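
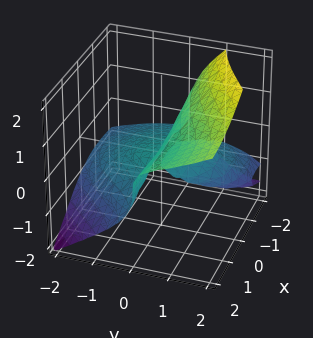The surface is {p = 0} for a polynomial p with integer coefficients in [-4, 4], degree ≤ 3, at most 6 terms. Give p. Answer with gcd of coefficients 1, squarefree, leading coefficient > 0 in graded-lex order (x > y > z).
x^2*y - 3*x*y*z + y^3 - 3*z^3 + 3*y*z

First, the picture has 2 separate pieces.
Next, deg p = 3.
Next, from the visible intercepts: it meets the y-axis at y = 0 (among the integer gridlines); it meets the z-axis at z = 0 (among the integer gridlines); every point of the x-axis in the box is on the surface.
Finally, putting this together gives p.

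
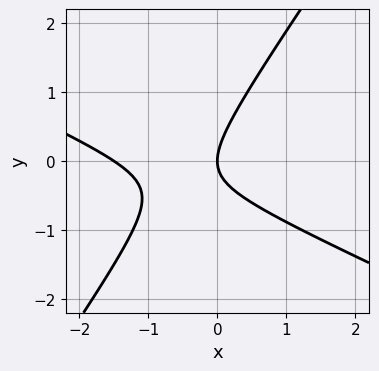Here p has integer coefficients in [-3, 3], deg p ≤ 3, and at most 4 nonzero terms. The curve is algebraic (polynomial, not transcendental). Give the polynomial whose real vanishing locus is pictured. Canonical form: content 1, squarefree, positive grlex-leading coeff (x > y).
1. Degree: the shape is more complex than any degree-1 curve, so deg p = 2.
2. Against the integer gridlines: it meets the x-axis at x = 0 (among the integer gridlines); one y-axis crossing is at y = 0.
3. Matching integer coefficients to the picture gives p.

2*x^2 + 3*x*y - 3*y^2 + 3*x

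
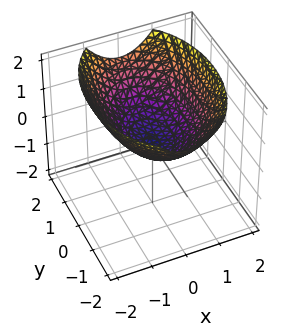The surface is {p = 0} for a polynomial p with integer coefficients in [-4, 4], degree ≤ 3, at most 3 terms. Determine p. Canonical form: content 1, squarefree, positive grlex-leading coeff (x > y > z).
2*x^2 + y^2 - 3*z

1. The degree is 2 — a single bowl opening along one axis; a quadric.
2. Symmetries: it's symmetric under y → −y, forcing even powers of y; mirror symmetry x ↦ −x ⇒ only even powers of x.
3. Checking where it meets the axes: it meets the z-axis at z = 0 (among the integer gridlines); it meets the x-axis at x = 0 (among the integer gridlines); one y-axis crossing is at y = 0.
4. Together with the visible shape, these determine p as stated.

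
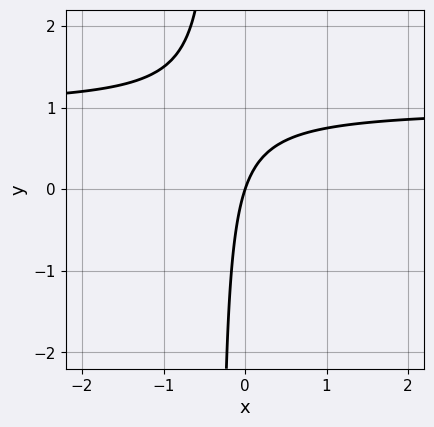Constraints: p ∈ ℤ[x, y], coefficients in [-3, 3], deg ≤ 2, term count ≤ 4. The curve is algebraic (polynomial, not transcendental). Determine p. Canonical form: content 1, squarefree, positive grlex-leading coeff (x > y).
1. The degree is 2 — a generic line meets the curve in up to 2 points.
2. Reading off the gridlines: it crosses the y-axis at the gridline y = 0; it crosses the x-axis at the gridline x = 0.
3. Fitting integer coefficients to these (and the overall shape) gives p.

3*x*y - 3*x + y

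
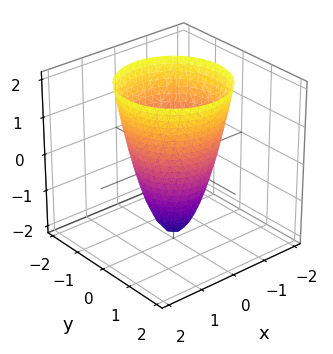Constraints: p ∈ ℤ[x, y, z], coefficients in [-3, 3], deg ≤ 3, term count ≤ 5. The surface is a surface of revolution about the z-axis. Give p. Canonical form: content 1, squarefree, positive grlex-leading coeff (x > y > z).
2*x^2 + 2*y^2 - z - 2

First, degree: the shape is more complex than any degree-1 surface, so deg p = 2.
Then, by symmetry, the surface is invariant under rotation about z: p = q(x² + y², z).
Then, checking where it meets the axes: among the integer gridlines, it crosses the y-axis at y ∈ {-1, 1}; the x-axis gridline crossings are at x ∈ {-1, 1}.
Finally, solving for integer coefficients yields p as stated.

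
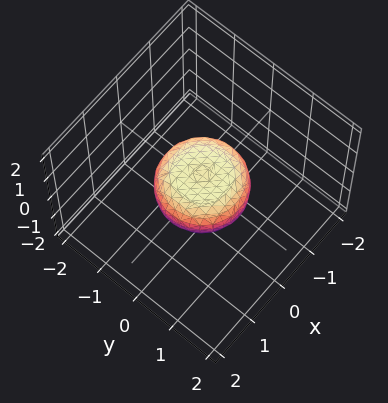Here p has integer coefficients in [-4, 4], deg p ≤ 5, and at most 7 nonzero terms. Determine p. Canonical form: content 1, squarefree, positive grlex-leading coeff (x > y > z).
2*x^4 + 4*x^2*y^2 + 2*y^4 - x^2 - y^2 + 3*z^2 - 1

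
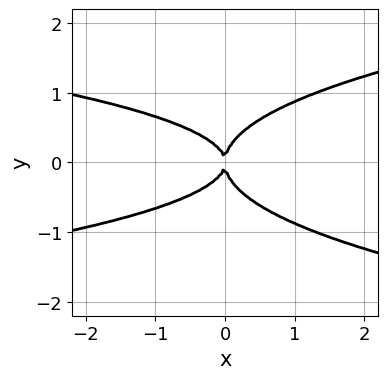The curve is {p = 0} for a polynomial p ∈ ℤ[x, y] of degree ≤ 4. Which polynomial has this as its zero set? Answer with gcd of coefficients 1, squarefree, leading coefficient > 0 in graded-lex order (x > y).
First, the degree is 4 — a generic line meets the curve in up to 4 points.
Next, symmetries: it's symmetric under y → −y, forcing even powers of y.
Then, observable constraints: it meets the x-axis at x = 0 (among the integer gridlines); it meets the y-axis at y = 0 (among the integer gridlines).
Finally, assembling these constraints gives the stated polynomial.

3*y^4 - x*y^2 - x^2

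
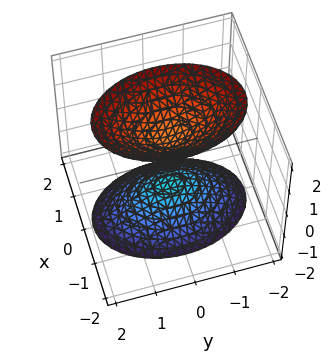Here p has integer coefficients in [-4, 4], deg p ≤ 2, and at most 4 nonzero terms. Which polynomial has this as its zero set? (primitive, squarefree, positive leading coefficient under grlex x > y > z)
2*x^2 + y^2 - z^2 + 1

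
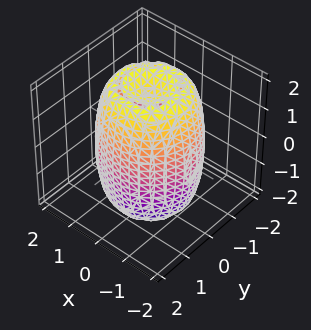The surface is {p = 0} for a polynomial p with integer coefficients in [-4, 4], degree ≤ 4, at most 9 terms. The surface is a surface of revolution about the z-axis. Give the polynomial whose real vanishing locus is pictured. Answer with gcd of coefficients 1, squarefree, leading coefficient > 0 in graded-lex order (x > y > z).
(a) deg p = 4. No degree-3 surface has this shape.
(b) Symmetries: the surface is invariant under rotation about z: p = q(x² + y², z).
(c) Checking where it meets the axes: a circular section at z = -1 has radius between 1 and 2.
(d) Putting this together gives p.

2*x^4 + 4*x^2*y^2 + 2*y^4 - 3*x^2 - 3*y^2 + z^2 - 3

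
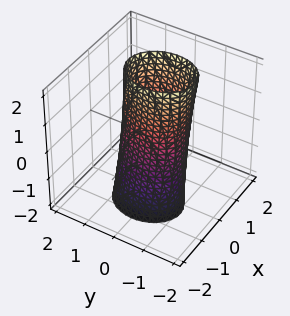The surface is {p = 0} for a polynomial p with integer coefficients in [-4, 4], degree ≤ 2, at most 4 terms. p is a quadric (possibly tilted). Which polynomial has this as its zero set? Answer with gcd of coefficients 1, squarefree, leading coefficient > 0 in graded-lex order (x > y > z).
3*x^2 - x*z + 2*y^2 - 2

deg p = 2.
Reading off the gridlines: it misses every integer gridline on the z-axis; the y-axis gridline crossings are at y ∈ {-1, 1}.
The integer polynomial consistent with all of this is the stated p.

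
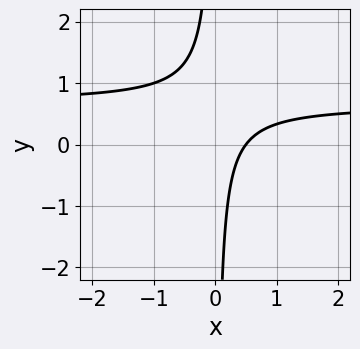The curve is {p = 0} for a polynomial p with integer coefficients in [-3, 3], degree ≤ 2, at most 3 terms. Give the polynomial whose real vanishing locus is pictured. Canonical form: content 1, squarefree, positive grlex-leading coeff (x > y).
(a) Degree: a generic line meets the curve in up to 2 points, so deg p = 2.
(b) Reading off the gridlines: no y-intercept at any integer in the box.
(c) The integer polynomial consistent with all of this is the stated p.

3*x*y - 2*x + 1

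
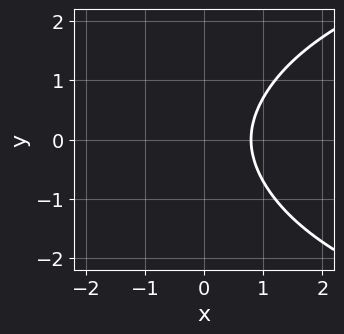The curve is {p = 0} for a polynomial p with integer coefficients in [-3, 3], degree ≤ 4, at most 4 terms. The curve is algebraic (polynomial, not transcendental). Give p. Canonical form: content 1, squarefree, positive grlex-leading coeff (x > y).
x^2*y^2 - 2*x^3 + y^2 + 1

First, the degree is 4 — no degree-3 curve has this shape.
Next, symmetries: the y ↦ −y reflection is a symmetry, so y appears only in even powers.
Next, checking where it meets the axes: it misses every integer gridline on the y-axis.
Finally, together with the visible shape, these determine p as stated.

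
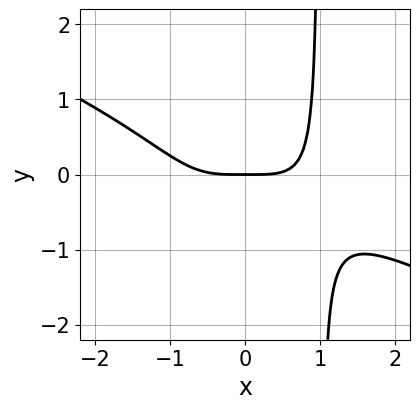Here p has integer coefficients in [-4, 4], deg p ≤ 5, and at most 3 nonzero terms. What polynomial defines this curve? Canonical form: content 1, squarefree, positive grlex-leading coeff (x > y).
x^4 + 2*x^3*y - 2*y

(a) deg p = 4. No degree-3 curve has this shape.
(b) From the visible intercepts: one x-axis crossing is at x = 0; it meets the y-axis at y = 0 (among the integer gridlines).
(c) Fitting integer coefficients to these (and the overall shape) gives p.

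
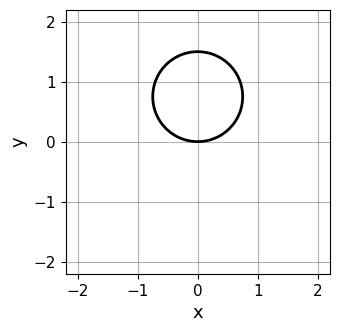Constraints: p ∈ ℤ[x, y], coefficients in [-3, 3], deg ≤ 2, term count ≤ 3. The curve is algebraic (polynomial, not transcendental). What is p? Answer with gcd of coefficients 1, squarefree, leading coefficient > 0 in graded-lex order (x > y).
1. deg p = 2.
2. Symmetries: it's symmetric under x → −x, forcing even powers of x.
3. From the visible intercepts: it meets the x-axis at x = 0 (among the integer gridlines); one y-axis crossing is at y = 0.
4. Solving for integer coefficients yields p as stated.

2*x^2 + 2*y^2 - 3*y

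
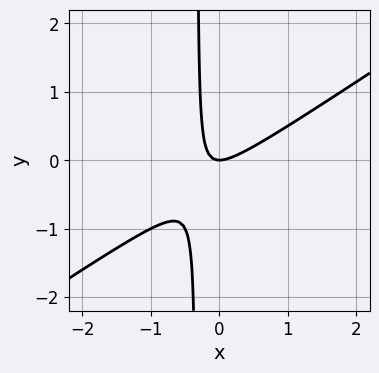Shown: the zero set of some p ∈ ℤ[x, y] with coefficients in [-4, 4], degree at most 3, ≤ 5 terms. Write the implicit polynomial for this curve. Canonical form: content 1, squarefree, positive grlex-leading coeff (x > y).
2*x^2 - 3*x*y - y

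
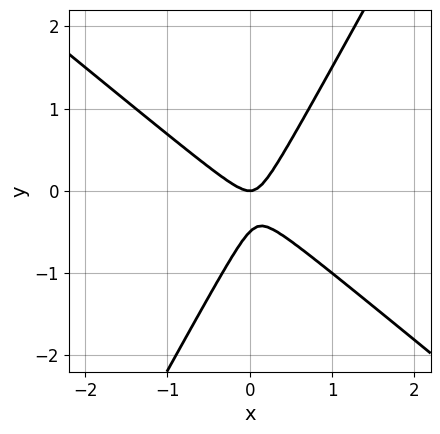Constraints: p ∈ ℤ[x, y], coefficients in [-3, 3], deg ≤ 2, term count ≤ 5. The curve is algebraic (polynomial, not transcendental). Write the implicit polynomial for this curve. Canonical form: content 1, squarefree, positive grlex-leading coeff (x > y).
3*x^2 + 2*x*y - 2*y^2 - y

First, the degree is 2 — no degree-1 curve has this shape.
Then, reading off the gridlines: it crosses the x-axis at the gridline x = 0; it crosses the y-axis at the gridline y = 0.
Finally, matching integer coefficients to the picture gives p.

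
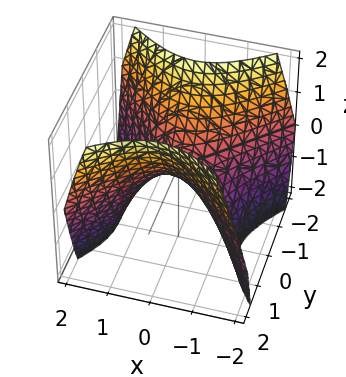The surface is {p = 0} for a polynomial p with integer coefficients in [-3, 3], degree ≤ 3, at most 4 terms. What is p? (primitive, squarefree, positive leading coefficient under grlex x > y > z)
x^2 - y^2 + z

(a) deg p = 2. A saddle surface; a quadric.
(b) Symmetries: it's symmetric under x → −x, forcing even powers of x; the y ↦ −y reflection is a symmetry, so y appears only in even powers.
(c) From the visible intercepts: it meets the x-axis at x = 0 (among the integer gridlines); it meets the z-axis at z = 0 (among the integer gridlines).
(d) Fitting integer coefficients to these (and the overall shape) gives p.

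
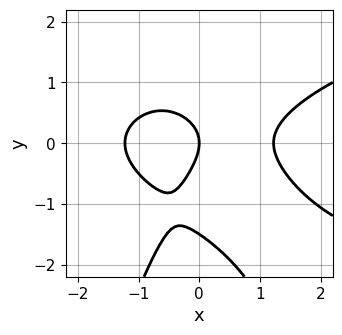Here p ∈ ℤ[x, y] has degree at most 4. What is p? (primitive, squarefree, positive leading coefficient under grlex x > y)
2*x^2*y^2 - 2*x^3 + 2*y^3 + 3*y^2 + 3*x

Degree: the shape is more complex than any degree-3 curve, so deg p = 4.
From the visible intercepts: it meets the x-axis at x = 0 (among the integer gridlines); it meets the y-axis at y = 0 (among the integer gridlines).
The integer polynomial consistent with all of this is the stated p.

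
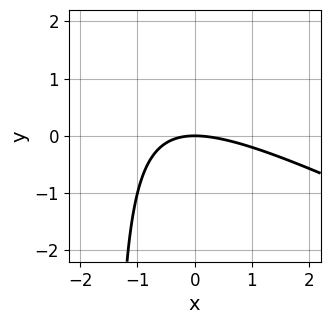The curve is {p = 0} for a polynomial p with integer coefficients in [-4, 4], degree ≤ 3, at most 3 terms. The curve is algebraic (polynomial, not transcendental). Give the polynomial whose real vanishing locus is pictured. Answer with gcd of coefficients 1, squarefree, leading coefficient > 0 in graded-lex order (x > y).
(a) Degree: a generic line meets the curve in up to 2 points, so deg p = 2.
(b) Checking where it meets the axes: it meets the x-axis at x = 0 (among the integer gridlines); it meets the y-axis at y = 0 (among the integer gridlines).
(c) The integer polynomial consistent with all of this is the stated p.

x^2 + 2*x*y + 3*y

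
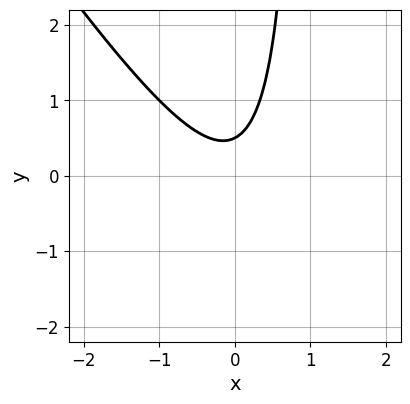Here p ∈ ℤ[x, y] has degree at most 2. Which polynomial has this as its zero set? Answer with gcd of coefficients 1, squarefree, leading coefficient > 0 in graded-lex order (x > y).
3*x^2 + 2*x*y - 2*y + 1

Degree: no degree-1 curve has this shape, so deg p = 2.
From the axis intercepts and sections: it misses every integer gridline on the x-axis.
Fitting integer coefficients to these (and the overall shape) gives p.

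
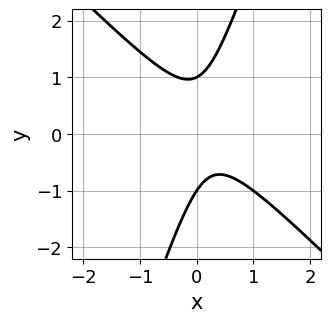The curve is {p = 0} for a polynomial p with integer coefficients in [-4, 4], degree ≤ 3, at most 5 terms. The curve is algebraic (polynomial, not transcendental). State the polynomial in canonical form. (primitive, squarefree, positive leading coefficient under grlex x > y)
3*x^2 + 2*x*y - y^2 - x + 1

First, deg p = 2. The shape is more complex than any degree-1 curve.
Then, checking where it meets the axes: among the integer gridlines, it crosses the y-axis at y ∈ {-1, 1}; the curve avoids every integer x-axis point in the box.
Finally, matching integer coefficients to the picture gives p.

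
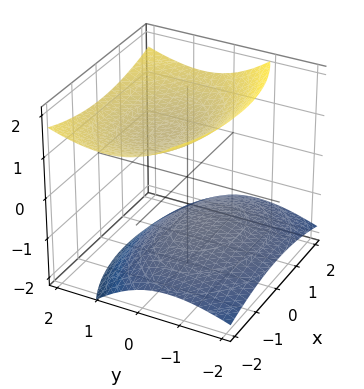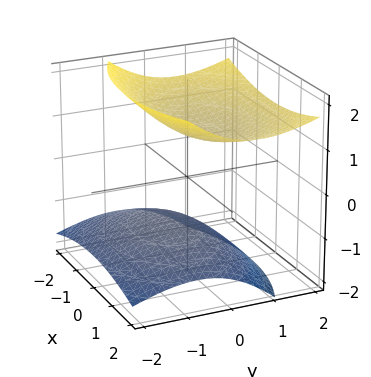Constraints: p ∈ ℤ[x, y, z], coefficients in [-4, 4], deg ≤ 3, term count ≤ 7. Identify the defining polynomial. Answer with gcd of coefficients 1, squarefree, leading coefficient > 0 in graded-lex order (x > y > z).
x^2 + 2*y^2 - 2*y*z - 3*z^2 + 3

There are 2 components.
Degree: the shape is more complex than any degree-1 surface, so deg p = 2.
Observable constraints: among the integer gridlines, it crosses the z-axis at z ∈ {-1, 1}; the surface avoids every integer x-axis point in the box.
Matching integer coefficients to the picture gives p.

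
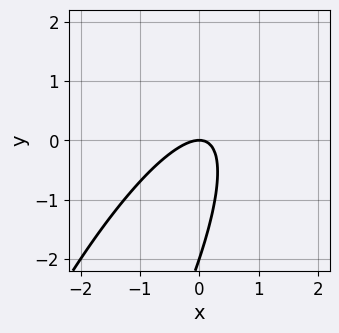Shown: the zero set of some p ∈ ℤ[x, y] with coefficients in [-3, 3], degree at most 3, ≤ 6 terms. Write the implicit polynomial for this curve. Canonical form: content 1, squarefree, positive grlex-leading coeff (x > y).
Degree: the shape is more complex than any degree-1 curve, so deg p = 2.
Checking where it meets the axes: the y-axis gridline crossings are at y ∈ {-2, 0}; it crosses the x-axis at the gridline x = 0.
Together with the visible shape, these determine p as stated.

3*x^2 - 3*x*y + y^2 + 2*y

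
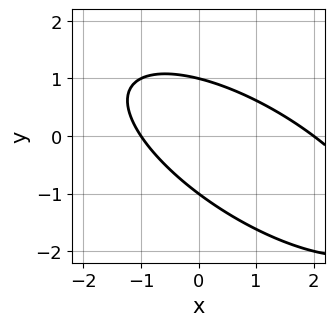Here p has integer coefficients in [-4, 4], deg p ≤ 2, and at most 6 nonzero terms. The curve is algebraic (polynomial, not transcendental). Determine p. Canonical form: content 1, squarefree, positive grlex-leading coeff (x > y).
First, degree: the shape is more complex than any degree-1 curve, so deg p = 2.
Then, against the integer gridlines: the y-axis gridline crossings are at y ∈ {-1, 1}; among the integer gridlines, it crosses the x-axis at x ∈ {-1, 2}.
Finally, putting this together gives p.

x^2 + 2*x*y + 2*y^2 - x - 2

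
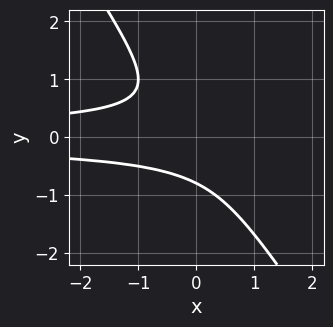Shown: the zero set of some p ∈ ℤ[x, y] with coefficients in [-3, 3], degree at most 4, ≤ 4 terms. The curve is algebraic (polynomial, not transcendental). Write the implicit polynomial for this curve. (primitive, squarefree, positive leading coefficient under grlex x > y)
3*x*y^2 + 2*y^3 + 1

First, degree: a generic line meets the curve in up to 3 points, so deg p = 3.
Next, against the integer gridlines: the curve avoids every integer x-axis point in the box.
Finally, fitting integer coefficients to these (and the overall shape) gives p.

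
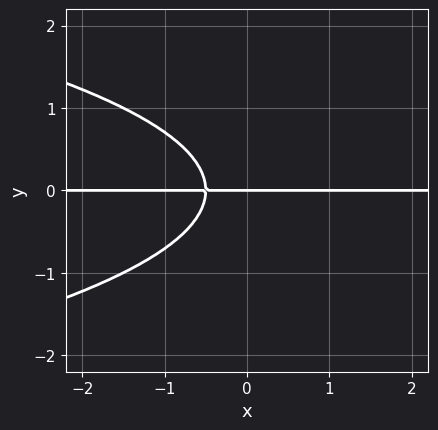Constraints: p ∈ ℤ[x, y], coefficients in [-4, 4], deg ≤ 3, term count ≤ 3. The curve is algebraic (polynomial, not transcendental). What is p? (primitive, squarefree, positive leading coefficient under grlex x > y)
deg p = 3. A generic line meets the curve in up to 3 points.
Against the integer gridlines: it meets the y-axis at y = 0 (among the integer gridlines); every point of the x-axis in the box is on the curve.
Assembling these constraints gives the stated polynomial.

2*y^3 + 2*x*y + y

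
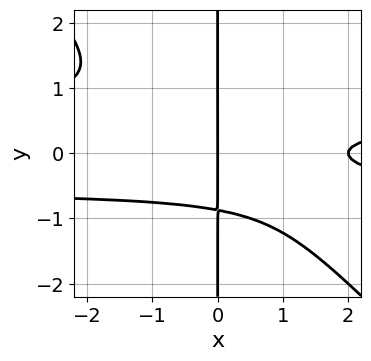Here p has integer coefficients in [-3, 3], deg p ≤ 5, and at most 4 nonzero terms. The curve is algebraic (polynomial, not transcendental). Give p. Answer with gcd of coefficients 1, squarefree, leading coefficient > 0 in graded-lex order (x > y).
3*x^2*y^2 + 3*x*y^3 - x^2 + 2*x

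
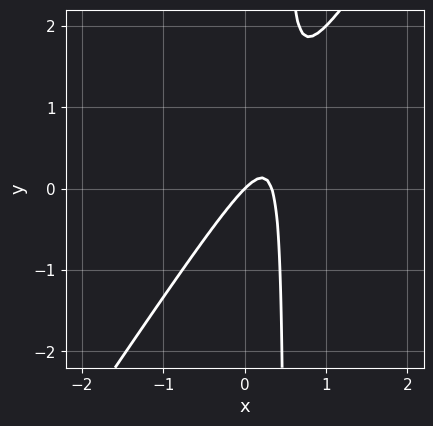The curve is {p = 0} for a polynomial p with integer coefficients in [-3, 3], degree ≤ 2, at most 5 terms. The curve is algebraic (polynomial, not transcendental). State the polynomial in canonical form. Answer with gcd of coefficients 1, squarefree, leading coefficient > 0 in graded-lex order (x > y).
1. Degree: a generic line meets the curve in up to 2 points, so deg p = 2.
2. Reading off the gridlines: it crosses the x-axis at the gridline x = 0; it meets the y-axis at y = 0 (among the integer gridlines).
3. These observations pin down the coefficients.

3*x^2 - 2*x*y - x + y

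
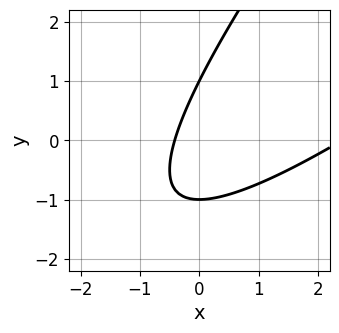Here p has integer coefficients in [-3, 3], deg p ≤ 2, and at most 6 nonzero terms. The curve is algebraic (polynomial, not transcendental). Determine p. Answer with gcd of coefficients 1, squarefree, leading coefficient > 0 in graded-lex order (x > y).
1. Degree: the shape is more complex than any degree-1 curve, so deg p = 2.
2. From the axis intercepts and sections: among the integer gridlines, it crosses the y-axis at y ∈ {-1, 1}.
3. Matching integer coefficients to the picture gives p.

x^2 - 2*x*y + y^2 - 2*x - 1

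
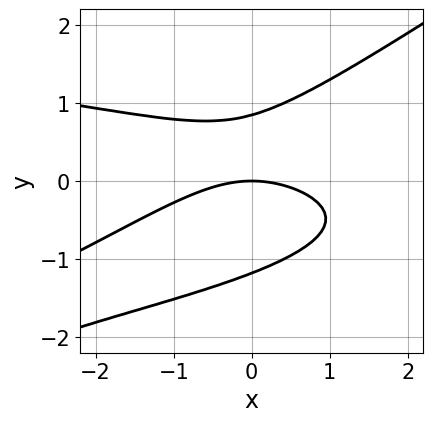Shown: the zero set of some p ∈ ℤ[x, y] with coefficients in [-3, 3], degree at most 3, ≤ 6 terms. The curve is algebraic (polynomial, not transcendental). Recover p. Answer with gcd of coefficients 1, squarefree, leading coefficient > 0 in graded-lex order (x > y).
First, the degree is 3 — no degree-2 curve has this shape.
Then, checking where it meets the axes: it crosses the x-axis at the gridline x = 0; it meets the y-axis at y = 0 (among the integer gridlines).
Finally, putting this together gives p.

2*x*y^2 - 3*y^3 + x^2 - y^2 + 3*y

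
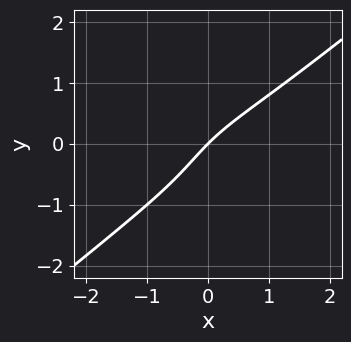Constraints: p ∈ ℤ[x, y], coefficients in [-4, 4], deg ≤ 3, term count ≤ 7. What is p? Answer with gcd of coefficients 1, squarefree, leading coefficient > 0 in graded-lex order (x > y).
2*x^2*y - 3*y^3 - y^2 + 3*x - 3*y

First, deg p = 3. No degree-2 curve has this shape.
Then, checking where it meets the axes: it meets the y-axis at y = 0 (among the integer gridlines); it crosses the x-axis at the gridline x = 0.
Finally, these observations pin down the coefficients.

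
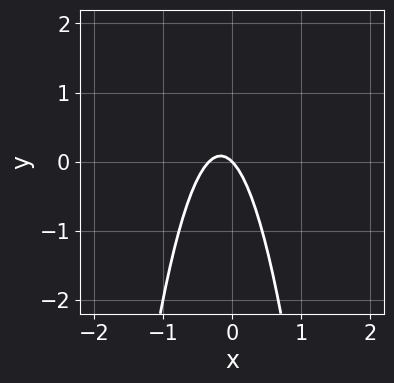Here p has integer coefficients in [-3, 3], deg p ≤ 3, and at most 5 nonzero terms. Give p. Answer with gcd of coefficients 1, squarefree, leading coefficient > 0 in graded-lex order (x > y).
1. The degree is 2 — a generic line meets the curve in up to 2 points.
2. Against the integer gridlines: one x-axis crossing is at x = 0; one y-axis crossing is at y = 0.
3. Matching integer coefficients to the picture gives p.

3*x^2 + x + y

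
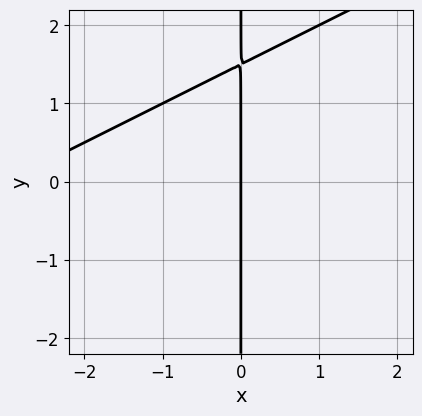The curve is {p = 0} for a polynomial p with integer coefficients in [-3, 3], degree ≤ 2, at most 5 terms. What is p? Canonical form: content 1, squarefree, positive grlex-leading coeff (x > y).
x^2 - 2*x*y + 3*x

(a) deg p = 2. A generic line meets the curve in up to 2 points.
(b) Observable constraints: the visible y-axis segment lies entirely on the curve; it crosses the x-axis at the gridline x = 0.
(c) Assembling these constraints gives the stated polynomial.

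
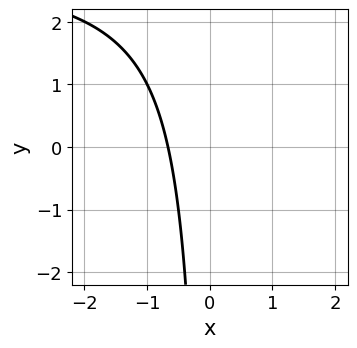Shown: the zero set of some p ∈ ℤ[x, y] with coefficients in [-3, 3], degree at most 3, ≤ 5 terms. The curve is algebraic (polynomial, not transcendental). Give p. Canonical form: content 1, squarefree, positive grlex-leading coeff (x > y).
(a) Degree: no degree-1 curve has this shape, so deg p = 2.
(b) From the axis intercepts and sections: the curve avoids every integer y-axis point in the box.
(c) Solving for integer coefficients yields p as stated.

x*y - 3*x - 2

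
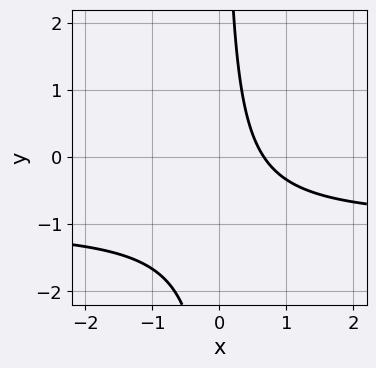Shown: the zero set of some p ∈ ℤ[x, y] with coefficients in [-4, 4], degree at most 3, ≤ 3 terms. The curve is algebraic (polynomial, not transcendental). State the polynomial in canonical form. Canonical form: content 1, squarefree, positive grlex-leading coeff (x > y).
Degree: a generic line meets the curve in up to 2 points, so deg p = 2.
From the visible intercepts: the curve avoids every integer y-axis point in the box.
Together with the visible shape, these determine p as stated.

3*x*y + 3*x - 2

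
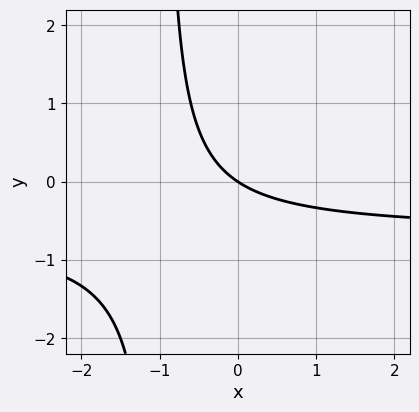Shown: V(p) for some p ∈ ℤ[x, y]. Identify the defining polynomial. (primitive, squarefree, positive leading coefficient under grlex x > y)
3*x*y + 2*x + 3*y

Degree: no degree-1 curve has this shape, so deg p = 2.
From the visible intercepts: one y-axis crossing is at y = 0; it meets the x-axis at x = 0 (among the integer gridlines).
Assembling these constraints gives the stated polynomial.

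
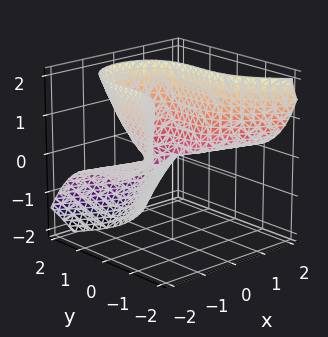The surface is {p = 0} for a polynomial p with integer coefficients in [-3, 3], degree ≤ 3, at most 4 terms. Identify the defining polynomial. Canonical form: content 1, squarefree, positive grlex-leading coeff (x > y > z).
3*x^2*z + 2*y^3 + 2*x*z - 2*z^2

The degree is 3 — the shape is more complex than any degree-2 surface.
Against the integer gridlines: the visible x-axis segment lies entirely on the surface; it crosses the z-axis at the gridline z = 0; it crosses the y-axis at the gridline y = 0.
Matching integer coefficients to the picture gives p.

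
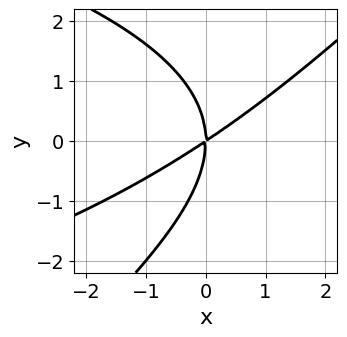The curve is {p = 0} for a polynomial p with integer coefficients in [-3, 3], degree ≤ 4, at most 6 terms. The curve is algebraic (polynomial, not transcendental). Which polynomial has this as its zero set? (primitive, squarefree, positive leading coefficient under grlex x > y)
x*y^2 - y^3 + 2*x^2 - 3*x*y

First, degree: the shape is more complex than any degree-2 curve, so deg p = 3.
Then, observable constraints: it crosses the x-axis at the gridline x = 0; it meets the y-axis at y = 0 (among the integer gridlines).
Finally, the integer polynomial consistent with all of this is the stated p.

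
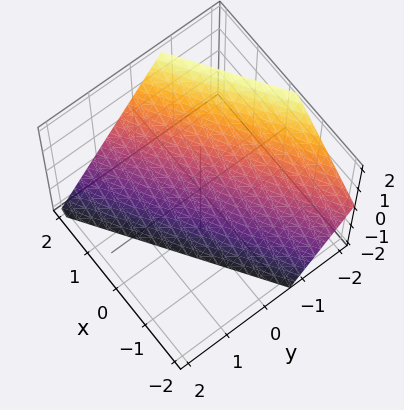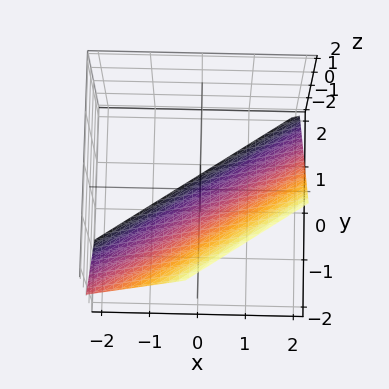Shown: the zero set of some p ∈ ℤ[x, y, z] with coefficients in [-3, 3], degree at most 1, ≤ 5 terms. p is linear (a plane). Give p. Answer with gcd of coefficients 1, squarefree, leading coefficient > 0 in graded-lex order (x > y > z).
(a) The degree is 1 — every cross-section is a straight line — this is a plane.
(b) Against the integer gridlines: it meets the z-axis at z = -1 (among the integer gridlines); it crosses the x-axis at the gridline x = 1.
(c) These observations pin down the coefficients.

2*x - 3*y - 2*z - 2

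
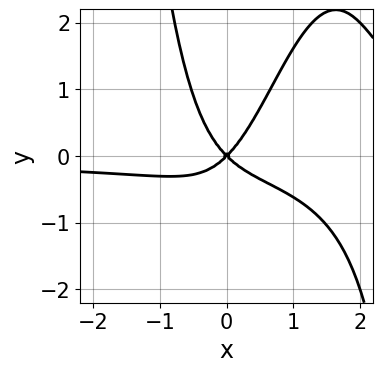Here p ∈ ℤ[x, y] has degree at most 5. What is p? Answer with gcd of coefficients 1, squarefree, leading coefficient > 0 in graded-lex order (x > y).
x^3*y - 2*x^2*y - x^2 + y^2

Degree: a generic line meets the curve in up to 4 points, so deg p = 4.
Against the integer gridlines: one y-axis crossing is at y = 0; one x-axis crossing is at x = 0.
Matching integer coefficients to the picture gives p.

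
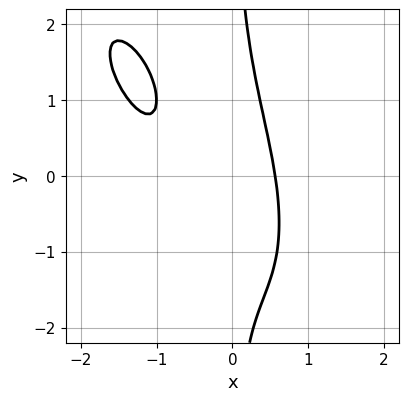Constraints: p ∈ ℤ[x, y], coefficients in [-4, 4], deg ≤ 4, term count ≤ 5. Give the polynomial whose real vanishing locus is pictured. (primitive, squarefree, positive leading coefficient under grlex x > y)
1. Degree: no degree-2 curve has this shape, so deg p = 3.
2. Reading off the gridlines: it misses every integer gridline on the y-axis.
3. Matching integer coefficients to the picture gives p.

2*x^3 + 2*x^2*y + x*y^2 + 2*x^2 - 1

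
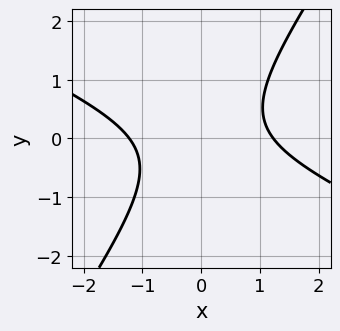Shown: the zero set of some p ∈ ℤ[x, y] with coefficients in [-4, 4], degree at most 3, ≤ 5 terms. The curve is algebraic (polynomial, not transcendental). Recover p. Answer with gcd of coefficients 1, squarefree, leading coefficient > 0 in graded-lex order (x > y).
2*x^2 + 3*x*y - 3*y^2 - 3

The degree is 2 — no degree-1 curve has this shape.
Observable constraints: no y-intercept at any integer in the box.
The integer polynomial consistent with all of this is the stated p.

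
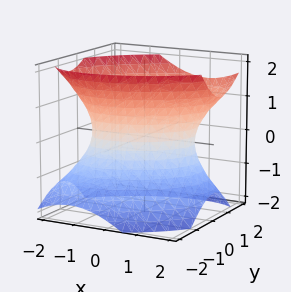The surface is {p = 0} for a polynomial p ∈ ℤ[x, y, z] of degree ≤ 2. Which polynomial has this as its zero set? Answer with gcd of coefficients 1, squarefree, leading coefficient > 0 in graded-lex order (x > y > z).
1. Degree: no degree-1 surface has this shape, so deg p = 2.
2. Observable constraints: among the integer gridlines, it crosses the y-axis at y ∈ {-1, 1}; no z-intercept at any integer in the box.
3. Putting this together gives p.

2*x^2 - 2*x*y + 3*y^2 - y*z - 2*z^2 - 3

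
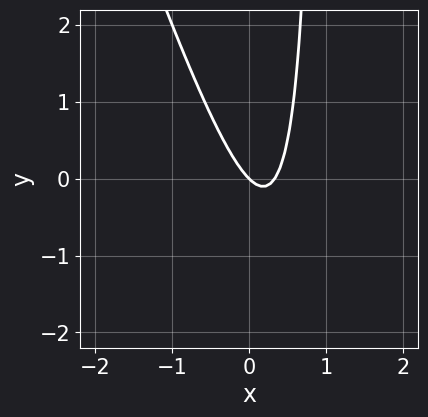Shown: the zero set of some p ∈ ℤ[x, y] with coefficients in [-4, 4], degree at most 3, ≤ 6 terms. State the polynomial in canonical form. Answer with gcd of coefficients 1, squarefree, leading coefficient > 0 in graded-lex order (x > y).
3*x^2 + x*y - x - y

First, deg p = 2. No degree-1 curve has this shape.
Next, from the visible intercepts: one x-axis crossing is at x = 0; it crosses the y-axis at the gridline y = 0.
Finally, solving for integer coefficients yields p as stated.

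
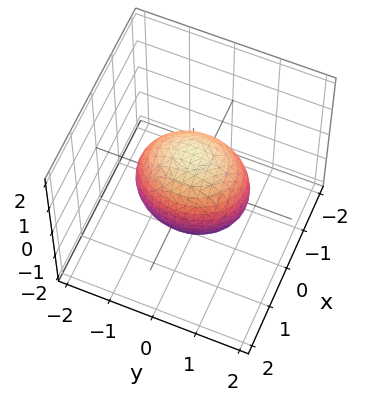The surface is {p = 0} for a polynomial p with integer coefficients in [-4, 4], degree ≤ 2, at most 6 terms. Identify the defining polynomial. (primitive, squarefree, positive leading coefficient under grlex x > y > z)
deg p = 2. Bounded and convex; a quadric.
Symmetries: it's symmetric under y → −y, forcing even powers of y; the x ↦ −x reflection is a symmetry, so x appears only in even powers; it's symmetric under z → −z, forcing even powers of z.
From the axis intercepts and sections: the x-axis gridline crossings are at x ∈ {-1, 1}.
Fitting integer coefficients to these (and the overall shape) gives p.

3*x^2 + 2*y^2 + 2*z^2 - 3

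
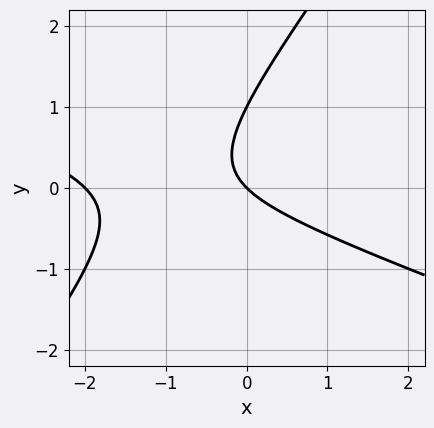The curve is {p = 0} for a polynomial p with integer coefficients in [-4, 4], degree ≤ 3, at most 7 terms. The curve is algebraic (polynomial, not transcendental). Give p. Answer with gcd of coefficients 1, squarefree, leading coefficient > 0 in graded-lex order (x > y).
Degree: no degree-1 curve has this shape, so deg p = 2.
Observable constraints: among the integer gridlines, it crosses the x-axis at x ∈ {-2, 0}; among the integer gridlines, it crosses the y-axis at y ∈ {0, 1}.
Assembling these constraints gives the stated polynomial.

x^2 + 2*x*y - 2*y^2 + 2*x + 2*y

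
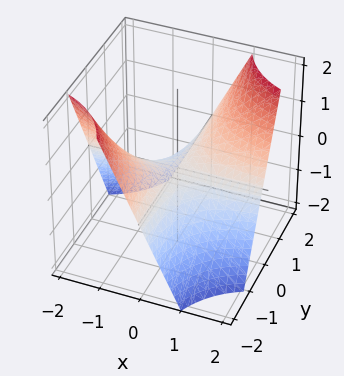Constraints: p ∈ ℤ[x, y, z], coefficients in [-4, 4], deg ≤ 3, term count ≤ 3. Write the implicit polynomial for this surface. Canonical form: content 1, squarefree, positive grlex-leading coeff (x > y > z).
(a) The degree is 2 — a generic line meets the surface in up to 2 points.
(b) Reading off the gridlines: every point of the x-axis in the box is on the surface; the visible y-axis segment lies entirely on the surface.
(c) Together with the visible shape, these determine p as stated.

x*y - z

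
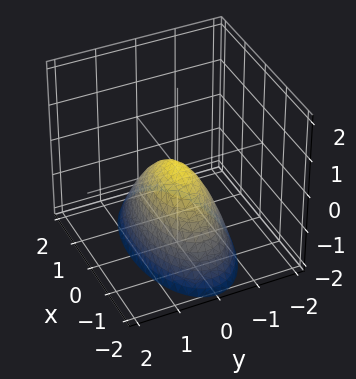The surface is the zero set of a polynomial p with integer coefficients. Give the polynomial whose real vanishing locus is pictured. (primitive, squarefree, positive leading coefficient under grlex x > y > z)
1. deg p = 2. A paraboloid; a quadric.
2. Symmetries: mirror symmetry x ↦ −x ⇒ only even powers of x; it's symmetric under y → −y, forcing even powers of y.
3. From the axis intercepts and sections: one y-axis crossing is at y = 0; it meets the x-axis at x = 0 (among the integer gridlines).
4. Putting this together gives p.

x^2 + 3*y^2 + 2*z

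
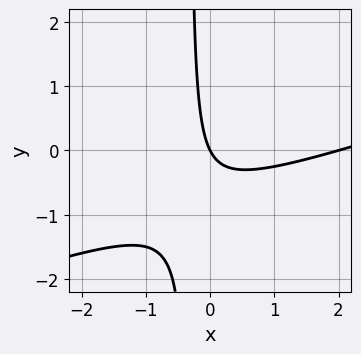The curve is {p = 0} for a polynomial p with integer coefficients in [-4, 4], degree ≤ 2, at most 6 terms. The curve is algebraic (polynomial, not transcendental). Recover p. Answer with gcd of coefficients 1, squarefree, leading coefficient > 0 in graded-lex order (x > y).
First, degree: no degree-1 curve has this shape, so deg p = 2.
Then, observable constraints: it crosses the y-axis at the gridline y = 0; among the integer gridlines, it crosses the x-axis at x ∈ {0, 2}.
Finally, assembling these constraints gives the stated polynomial.

x^2 - 3*x*y - 2*x - y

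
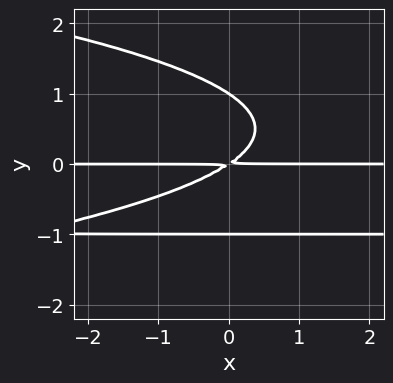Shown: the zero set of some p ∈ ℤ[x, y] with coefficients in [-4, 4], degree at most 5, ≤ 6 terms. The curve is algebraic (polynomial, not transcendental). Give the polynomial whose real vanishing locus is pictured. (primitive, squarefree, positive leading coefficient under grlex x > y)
First, deg p = 4. A generic line meets the curve in up to 4 points.
Then, checking where it meets the axes: every point of the x-axis in the box is on the curve; the y-axis gridline crossings are at y ∈ {-1, 1}.
Finally, fitting integer coefficients to these (and the overall shape) gives p.

3*y^4 + 2*x*y^2 + 2*x*y - 3*y^2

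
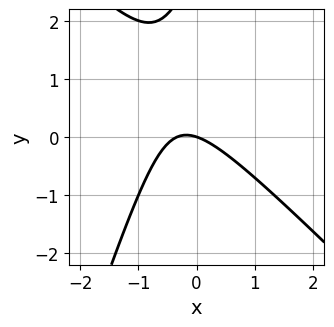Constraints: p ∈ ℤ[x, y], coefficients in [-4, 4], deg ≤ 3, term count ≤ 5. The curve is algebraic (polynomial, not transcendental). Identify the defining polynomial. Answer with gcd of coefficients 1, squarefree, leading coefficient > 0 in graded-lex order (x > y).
3*x^2 + 2*x*y - y^2 + x + 3*y

(a) deg p = 2. A generic line meets the curve in up to 2 points.
(b) Against the integer gridlines: it crosses the x-axis at the gridline x = 0; it meets the y-axis at y = 0 (among the integer gridlines).
(c) Together with the visible shape, these determine p as stated.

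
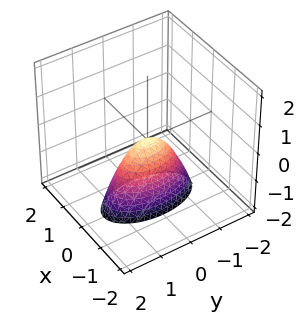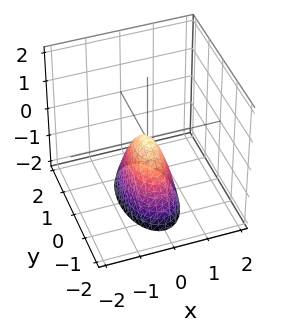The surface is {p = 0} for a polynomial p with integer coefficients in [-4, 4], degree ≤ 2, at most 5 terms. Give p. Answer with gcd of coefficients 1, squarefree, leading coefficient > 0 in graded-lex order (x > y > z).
3*x^2 + y^2 + z

1. The degree is 2 — a paraboloid; a quadric.
2. Symmetries: the y ↦ −y reflection is a symmetry, so y appears only in even powers; it's symmetric under x → −x, forcing even powers of x.
3. Against the integer gridlines: it crosses the y-axis at the gridline y = 0; one z-axis crossing is at z = 0.
4. Solving for integer coefficients yields p as stated.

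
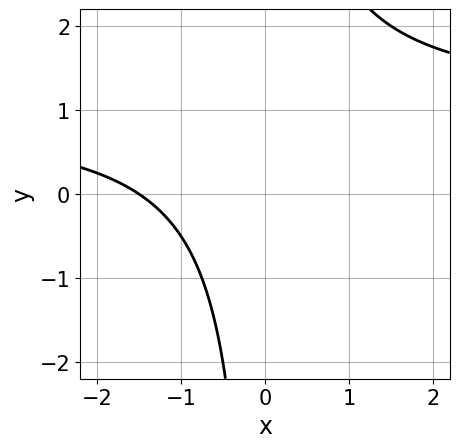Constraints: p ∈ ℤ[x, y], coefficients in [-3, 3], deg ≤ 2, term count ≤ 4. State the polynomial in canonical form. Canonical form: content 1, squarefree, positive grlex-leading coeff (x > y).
Degree: the shape is more complex than any degree-1 curve, so deg p = 2.
From the visible intercepts: the curve avoids every integer y-axis point in the box.
Putting this together gives p.

2*x*y - 2*x - 3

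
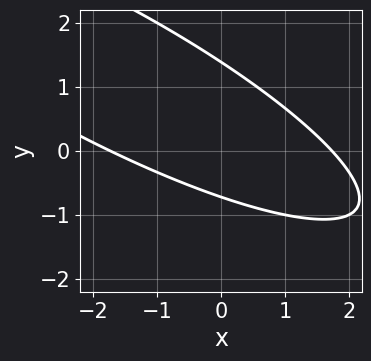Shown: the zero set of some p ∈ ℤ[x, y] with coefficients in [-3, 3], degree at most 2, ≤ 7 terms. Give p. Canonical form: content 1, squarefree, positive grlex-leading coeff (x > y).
x^2 + 3*x*y + 3*y^2 - 2*y - 3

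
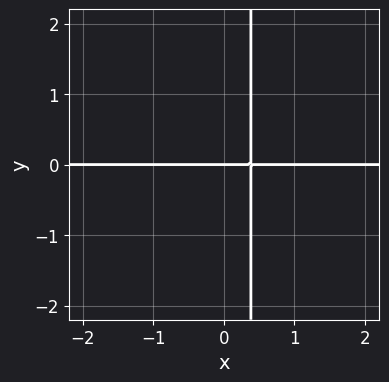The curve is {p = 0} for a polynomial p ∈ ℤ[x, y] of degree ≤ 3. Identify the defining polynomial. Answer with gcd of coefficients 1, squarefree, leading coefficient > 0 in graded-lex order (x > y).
x^2*y - 3*x*y + y

(a) The degree is 3 — a generic line meets the curve in up to 3 points.
(b) Against the integer gridlines: the visible x-axis segment lies entirely on the curve; it meets the y-axis at y = 0 (among the integer gridlines).
(c) Fitting integer coefficients to these (and the overall shape) gives p.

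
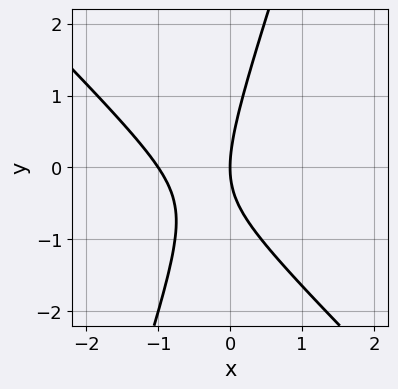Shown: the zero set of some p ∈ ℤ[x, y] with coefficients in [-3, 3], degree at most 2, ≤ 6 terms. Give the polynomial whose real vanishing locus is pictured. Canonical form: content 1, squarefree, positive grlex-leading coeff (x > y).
1. deg p = 2. A generic line meets the curve in up to 2 points.
2. From the axis intercepts and sections: one y-axis crossing is at y = 0; the x-axis gridline crossings are at x ∈ {-1, 0}.
3. These observations pin down the coefficients.

3*x^2 + 2*x*y - y^2 + 3*x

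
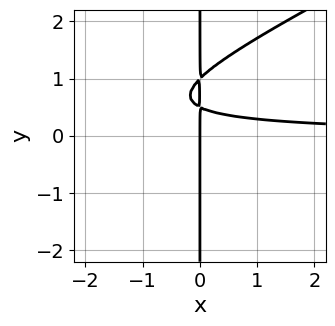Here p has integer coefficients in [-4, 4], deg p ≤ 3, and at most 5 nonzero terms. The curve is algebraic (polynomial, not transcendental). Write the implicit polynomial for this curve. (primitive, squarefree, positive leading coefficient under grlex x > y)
x^2*y - 2*x*y^2 + 3*x*y - x

(a) The degree is 3 — no degree-2 curve has this shape.
(b) From the visible intercepts: it crosses the x-axis at the gridline x = 0; every point of the y-axis in the box is on the curve.
(c) These observations pin down the coefficients.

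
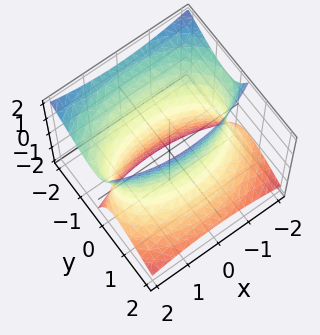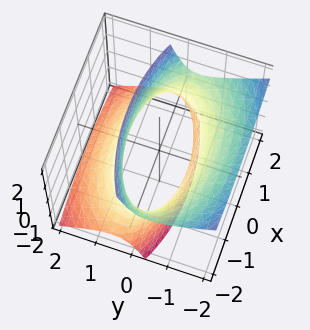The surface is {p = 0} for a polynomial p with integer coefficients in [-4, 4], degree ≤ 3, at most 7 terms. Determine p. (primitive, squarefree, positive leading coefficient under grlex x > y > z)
(a) The degree is 2 — the shape is more complex than any degree-1 surface.
(b) Reading off the gridlines: the surface avoids every integer z-axis point in the box; among the integer gridlines, it crosses the y-axis at y ∈ {-1, 1}.
(c) Putting this together gives p.

x^2 + 3*y^2 + 3*y*z - z^2 - 3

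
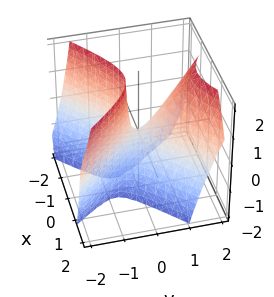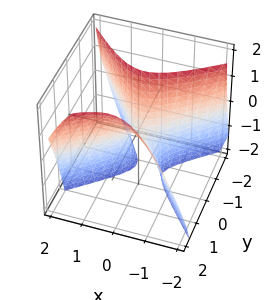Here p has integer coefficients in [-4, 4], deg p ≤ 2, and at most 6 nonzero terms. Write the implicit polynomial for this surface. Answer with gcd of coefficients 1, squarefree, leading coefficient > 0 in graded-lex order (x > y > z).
3*x^2 - x*y - 3*y^2 + 2*y*z + z

1. The degree is 2 — no degree-1 surface has this shape.
2. From the visible intercepts: it crosses the x-axis at the gridline x = 0; it crosses the z-axis at the gridline z = 0; one y-axis crossing is at y = 0.
3. These observations pin down the coefficients.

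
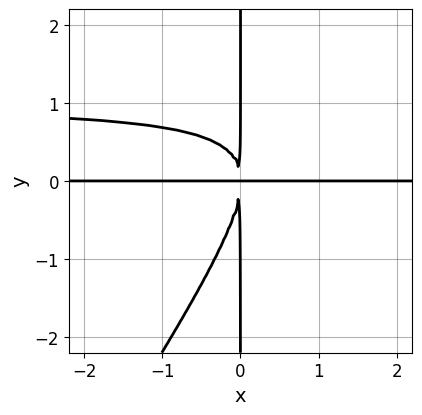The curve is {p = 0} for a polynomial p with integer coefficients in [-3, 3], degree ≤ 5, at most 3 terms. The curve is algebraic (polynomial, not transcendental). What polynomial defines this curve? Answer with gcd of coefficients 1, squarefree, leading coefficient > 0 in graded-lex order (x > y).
(a) deg p = 4.
(b) Checking where it meets the axes: the visible y-axis segment lies entirely on the curve; the visible x-axis segment lies entirely on the curve.
(c) Matching integer coefficients to the picture gives p.

3*x^2*y^2 - 2*x*y^3 - 3*x^2*y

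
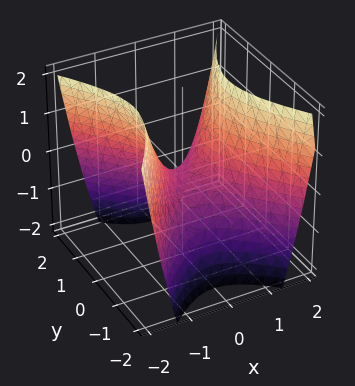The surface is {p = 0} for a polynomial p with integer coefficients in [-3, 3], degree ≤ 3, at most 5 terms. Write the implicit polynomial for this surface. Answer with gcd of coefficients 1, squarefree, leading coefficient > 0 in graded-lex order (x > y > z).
1. The degree is 2 — a saddle surface; a quadric.
2. Symmetries: the x ↦ −x reflection is a symmetry, so x appears only in even powers; the y ↦ −y reflection is a symmetry, so y appears only in even powers.
3. Observable constraints: one x-axis crossing is at x = 0; one y-axis crossing is at y = 0; one z-axis crossing is at z = 0.
4. Fitting integer coefficients to these (and the overall shape) gives p.

3*x^2 - 2*y^2 - 2*z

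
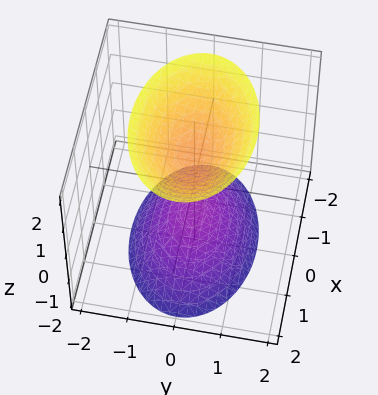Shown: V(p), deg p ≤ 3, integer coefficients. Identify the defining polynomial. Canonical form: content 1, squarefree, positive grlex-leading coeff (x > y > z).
x^2 + 2*y^2 - z^2 + 1

First, I count 2 distinct pieces. Treating them together as one polynomial.
Next, the degree is 2 — two separate bowl-shaped sheets opening away from each other; a quadric.
Next, symmetries: mirror symmetry y ↦ −y ⇒ only even powers of y; the z ↦ −z reflection is a symmetry, so z appears only in even powers; it's symmetric under x → −x, forcing even powers of x.
Then, against the integer gridlines: no x-intercept at any integer in the box; among the integer gridlines, it crosses the z-axis at z ∈ {-1, 1}.
Finally, matching integer coefficients to the picture gives p.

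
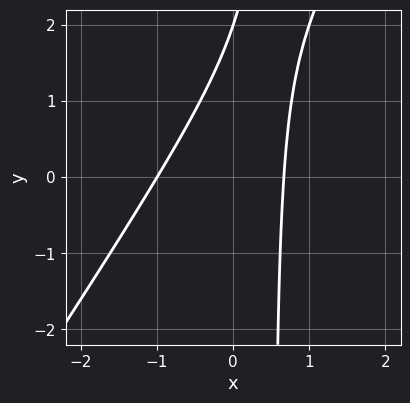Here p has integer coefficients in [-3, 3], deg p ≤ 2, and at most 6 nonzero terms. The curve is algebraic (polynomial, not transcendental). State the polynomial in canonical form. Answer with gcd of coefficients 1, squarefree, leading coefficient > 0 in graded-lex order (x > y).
3*x^2 - 2*x*y + x + y - 2

(a) The degree is 2 — the shape is more complex than any degree-1 curve.
(b) Reading off the gridlines: it crosses the x-axis at the gridline x = -1; it crosses the y-axis at the gridline y = 2.
(c) Assembling these constraints gives the stated polynomial.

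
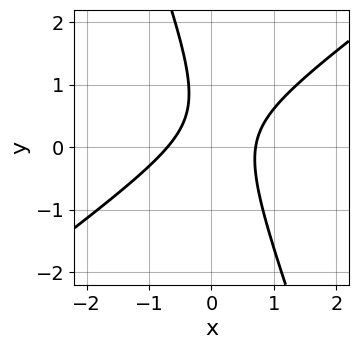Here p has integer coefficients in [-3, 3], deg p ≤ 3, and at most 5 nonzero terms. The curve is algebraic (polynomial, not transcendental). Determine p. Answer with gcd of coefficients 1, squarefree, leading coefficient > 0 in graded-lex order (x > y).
2*x^2 - 2*x*y - y^2 + y - 1

First, deg p = 2.
Then, checking where it meets the axes: it misses every integer gridline on the y-axis.
Finally, the integer polynomial consistent with all of this is the stated p.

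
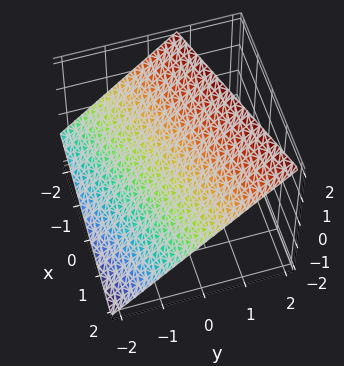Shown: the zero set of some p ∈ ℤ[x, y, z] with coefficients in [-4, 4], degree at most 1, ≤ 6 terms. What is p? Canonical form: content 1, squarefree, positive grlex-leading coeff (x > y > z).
x - 3*y + 3*z - 2

1. Degree: the surface is flat (a plane), so deg p = 1.
2. Checking where it meets the axes: it meets the x-axis at x = 2 (among the integer gridlines).
3. These observations pin down the coefficients.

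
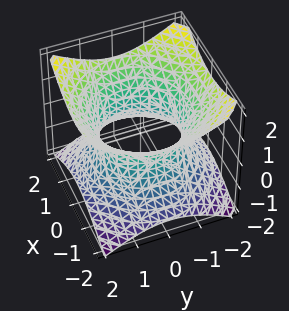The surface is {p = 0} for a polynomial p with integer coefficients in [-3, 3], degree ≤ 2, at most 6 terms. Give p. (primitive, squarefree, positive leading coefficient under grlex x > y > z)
2*x^2 + 2*y^2 - 3*z^2 - 3

1. Degree: the shape is more complex than any degree-1 surface, so deg p = 2.
2. Symmetry: the z-axis is an axis of rotation, so x and y enter only as x² + y².
3. From the axis intercepts and sections: a circular section at z = 0 has radius between 1 and 2; the surface avoids every integer z-axis point in the box.
4. Together with the visible shape, these determine p as stated.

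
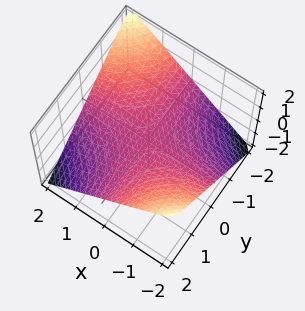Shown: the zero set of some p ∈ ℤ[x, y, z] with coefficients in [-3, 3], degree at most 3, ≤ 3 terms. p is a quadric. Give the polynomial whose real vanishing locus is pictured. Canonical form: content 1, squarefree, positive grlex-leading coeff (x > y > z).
First, degree: a saddle surface; a quadric, so deg p = 2.
Next, from the axis intercepts and sections: it meets the z-axis at z = 0 (among the integer gridlines); the visible y-axis segment lies entirely on the surface.
Finally, these observations pin down the coefficients. Check: (1, 0, 0) on the x-axis lies on the surface, and p(1, 0, 0) = 0. ✓

x*y + 2*z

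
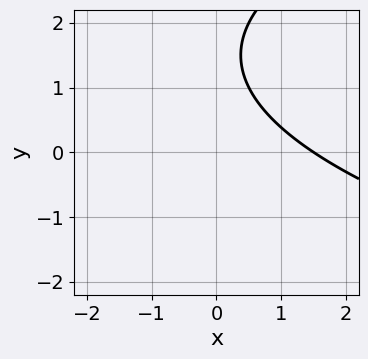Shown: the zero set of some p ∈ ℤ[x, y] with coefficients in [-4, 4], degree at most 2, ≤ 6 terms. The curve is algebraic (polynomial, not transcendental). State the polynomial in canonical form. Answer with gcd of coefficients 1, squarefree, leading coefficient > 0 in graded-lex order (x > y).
y^2 - 2*x - 3*y + 3

1. deg p = 2.
2. From the visible intercepts: no y-intercept at any integer in the box.
3. Solving for integer coefficients yields p as stated.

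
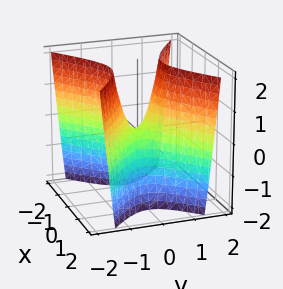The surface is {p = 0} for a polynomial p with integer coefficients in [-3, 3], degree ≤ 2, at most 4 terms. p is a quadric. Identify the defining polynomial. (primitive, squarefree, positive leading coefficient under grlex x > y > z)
2*x^2 - 3*y^2 + z

1. Degree: a saddle surface; a quadric, so deg p = 2.
2. Symmetries: the x ↦ −x reflection is a symmetry, so x appears only in even powers; mirror symmetry y ↦ −y ⇒ only even powers of y.
3. Observable constraints: one y-axis crossing is at y = 0; one z-axis crossing is at z = 0; it meets the x-axis at x = 0 (among the integer gridlines).
4. Solving for integer coefficients yields p as stated.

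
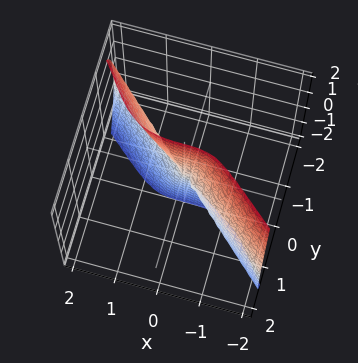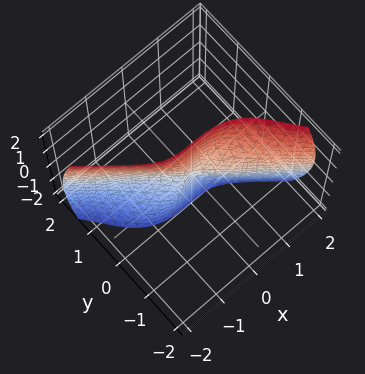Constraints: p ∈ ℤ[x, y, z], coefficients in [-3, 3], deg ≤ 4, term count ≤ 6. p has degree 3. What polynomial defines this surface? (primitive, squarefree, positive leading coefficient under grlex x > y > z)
x^3 + x*y*z + 2*y^3 + 2*y^2*z + y*z^2

1. The degree is 3 — the shape is more complex than any degree-2 surface.
2. Reading off the gridlines: every point of the z-axis in the box is on the surface; it meets the y-axis at y = 0 (among the integer gridlines); one x-axis crossing is at x = 0.
3. Solving for integer coefficients yields p as stated.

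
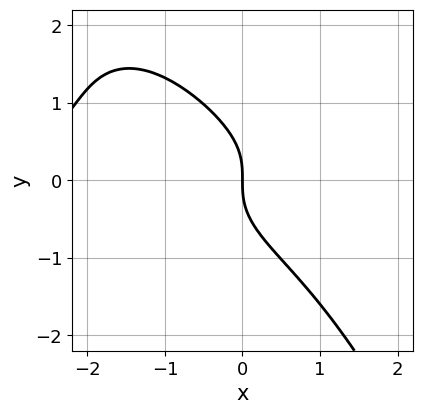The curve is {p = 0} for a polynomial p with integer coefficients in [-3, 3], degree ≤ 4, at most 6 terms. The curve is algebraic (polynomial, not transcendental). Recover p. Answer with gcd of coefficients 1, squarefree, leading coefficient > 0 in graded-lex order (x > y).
deg p = 4. No degree-3 curve has this shape.
Checking where it meets the axes: one y-axis crossing is at y = 0; it crosses the x-axis at the gridline x = 0.
Fitting integer coefficients to these (and the overall shape) gives p.

x^3*y - 3*x*y^2 - 3*y^3 - 3*x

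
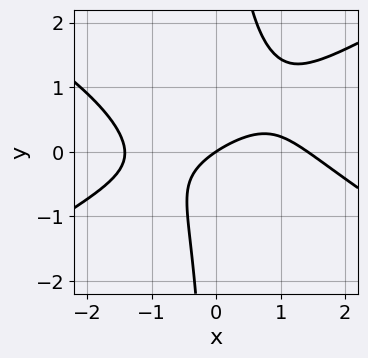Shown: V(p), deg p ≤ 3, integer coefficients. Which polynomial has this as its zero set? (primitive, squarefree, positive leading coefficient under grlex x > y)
1. Degree: no degree-2 curve has this shape, so deg p = 3.
2. Checking where it meets the axes: one y-axis crossing is at y = 0; it crosses the x-axis at the gridline x = 0.
3. Fitting integer coefficients to these (and the overall shape) gives p.

x^3 - 3*x*y^2 + 2*x*y - 2*x + 3*y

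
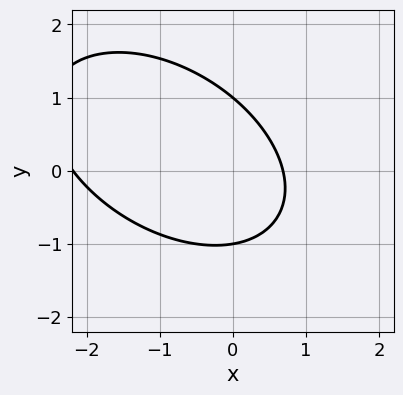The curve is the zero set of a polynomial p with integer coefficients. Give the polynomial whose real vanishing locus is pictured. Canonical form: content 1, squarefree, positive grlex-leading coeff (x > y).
1. deg p = 2. The shape is more complex than any degree-1 curve.
2. Against the integer gridlines: among the integer gridlines, it crosses the y-axis at y ∈ {-1, 1}.
3. The integer polynomial consistent with all of this is the stated p.

2*x^2 + 2*x*y + 3*y^2 + 3*x - 3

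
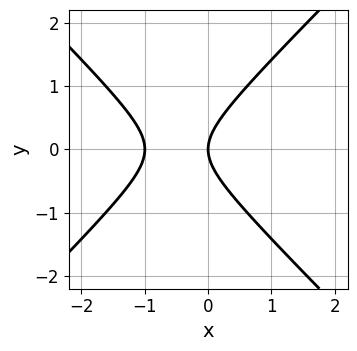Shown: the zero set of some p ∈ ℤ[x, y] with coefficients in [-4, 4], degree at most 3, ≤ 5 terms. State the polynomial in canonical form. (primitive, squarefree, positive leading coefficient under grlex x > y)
x^2 - y^2 + x

The degree is 2 — no degree-1 curve has this shape.
Symmetries: mirror symmetry y ↦ −y ⇒ only even powers of y.
Observable constraints: it crosses the y-axis at the gridline y = 0; the x-axis gridline crossings are at x ∈ {-1, 0}.
Together with the visible shape, these determine p as stated.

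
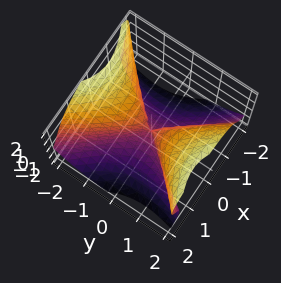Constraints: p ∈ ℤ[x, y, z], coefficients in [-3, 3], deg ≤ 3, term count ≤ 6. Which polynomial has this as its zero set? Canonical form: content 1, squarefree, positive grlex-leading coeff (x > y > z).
x*y*z - z^3 - 3*x^2 + 2*y^2

First, deg p = 3. No degree-2 surface has this shape.
Next, from the axis intercepts and sections: it meets the z-axis at z = 0 (among the integer gridlines); one y-axis crossing is at y = 0; it crosses the x-axis at the gridline x = 0.
Finally, putting this together gives p.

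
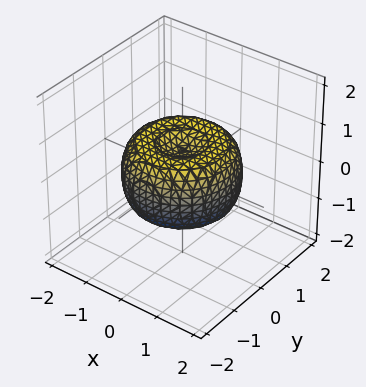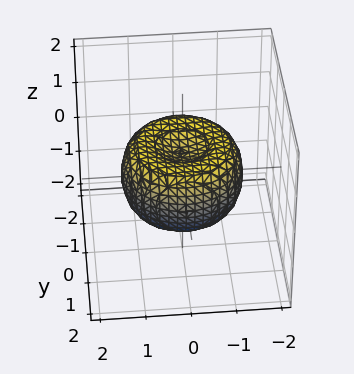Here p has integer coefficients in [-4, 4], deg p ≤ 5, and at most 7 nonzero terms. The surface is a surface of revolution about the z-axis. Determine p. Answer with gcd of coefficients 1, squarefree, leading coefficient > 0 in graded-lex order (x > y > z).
Degree: a generic line meets the surface in up to 4 points, so deg p = 4.
By symmetry, the surface is invariant under rotation about z: p = q(x² + y², z).
From the axis intercepts and sections: a circular section at z = 0 has radius between 1 and 2.
Together with the visible shape, these determine p as stated.

2*x^4 + 4*x^2*y^2 + 2*y^4 - 3*x^2 - 3*y^2 + 3*z^2 - 1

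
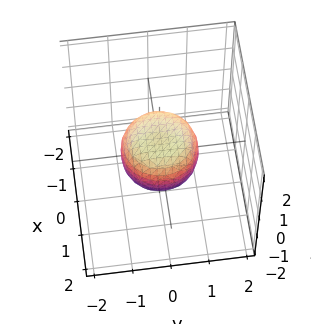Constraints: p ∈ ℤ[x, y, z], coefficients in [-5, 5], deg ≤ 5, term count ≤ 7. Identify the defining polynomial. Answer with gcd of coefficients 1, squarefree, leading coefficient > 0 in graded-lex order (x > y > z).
2*x^4 + 4*x^2*y^2 + 2*y^4 - x^2 - y^2 + 2*z^2 - 1

(a) deg p = 4.
(b) Symmetries: rotational symmetry about the z-axis ⇒ p depends on x, y only through x² + y².
(c) From the axis intercepts and sections: a circular section at z = 0 has radius exactly 1; among the integer gridlines, it crosses the y-axis at y ∈ {-1, 1}; the x-axis gridline crossings are at x ∈ {-1, 1}.
(d) Solving for integer coefficients yields p as stated.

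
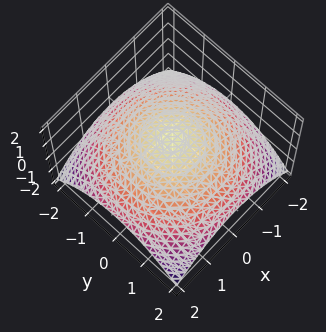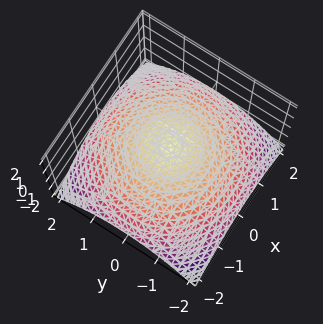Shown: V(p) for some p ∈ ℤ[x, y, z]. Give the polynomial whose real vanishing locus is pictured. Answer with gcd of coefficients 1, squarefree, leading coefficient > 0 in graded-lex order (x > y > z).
x^2 + y^2 + 3*z - 3

First, deg p = 2. A generic line meets the surface in up to 2 points.
Then, by symmetry, the z-axis is an axis of rotation, so x and y enter only as x² + y².
Next, checking where it meets the axes: a circular section at z = 0 has radius between 1 and 2; it crosses the z-axis at the gridline z = 1.
Finally, assembling these constraints gives the stated polynomial.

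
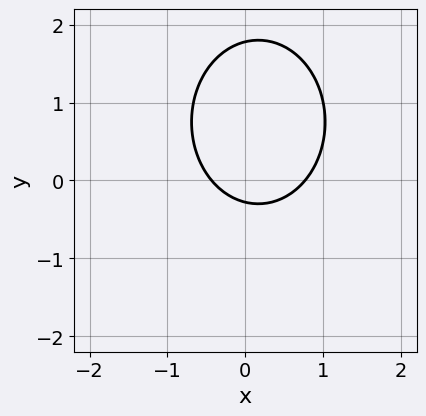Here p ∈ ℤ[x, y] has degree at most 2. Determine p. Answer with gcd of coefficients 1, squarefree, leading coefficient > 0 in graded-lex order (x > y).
3*x^2 + 2*y^2 - x - 3*y - 1

1. Degree: the shape is more complex than any degree-1 curve, so deg p = 2.
2. Solving for integer coefficients yields p as stated.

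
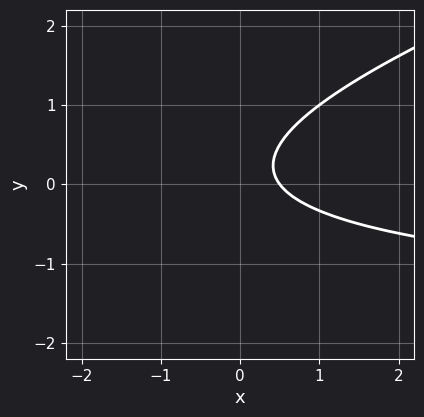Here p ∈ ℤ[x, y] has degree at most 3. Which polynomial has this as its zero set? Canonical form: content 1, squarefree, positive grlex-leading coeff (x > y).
First, deg p = 2. The shape is more complex than any degree-1 curve.
Then, reading off the gridlines: the curve avoids every integer y-axis point in the box.
Finally, the integer polynomial consistent with all of this is the stated p.

x*y - 3*y^2 + 2*x + y - 1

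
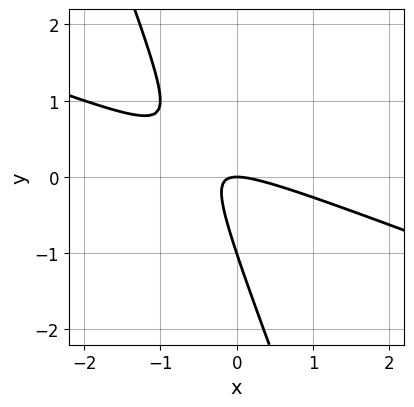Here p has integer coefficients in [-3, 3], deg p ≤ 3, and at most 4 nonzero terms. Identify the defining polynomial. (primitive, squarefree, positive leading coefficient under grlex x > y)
(a) The degree is 2 — the shape is more complex than any degree-1 curve.
(b) From the axis intercepts and sections: the y-axis gridline crossings are at y ∈ {-1, 0}; it meets the x-axis at x = 0 (among the integer gridlines).
(c) Fitting integer coefficients to these (and the overall shape) gives p.

x^2 + 3*x*y + y^2 + y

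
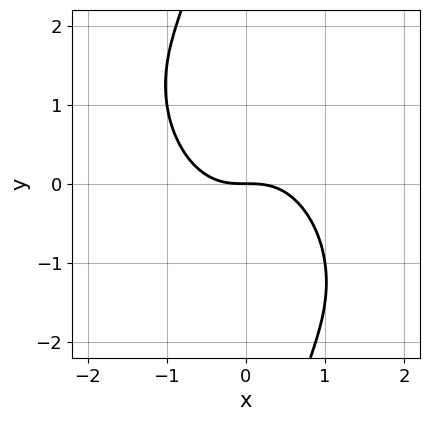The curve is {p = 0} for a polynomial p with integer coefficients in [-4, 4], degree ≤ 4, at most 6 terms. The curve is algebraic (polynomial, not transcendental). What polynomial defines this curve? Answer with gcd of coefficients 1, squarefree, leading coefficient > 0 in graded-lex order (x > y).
deg p = 3. A generic line meets the curve in up to 3 points.
Checking where it meets the axes: it crosses the y-axis at the gridline y = 0; it crosses the x-axis at the gridline x = 0.
Together with the visible shape, these determine p as stated.

3*x^3 + 2*x^2*y + 2*x*y^2 + 3*y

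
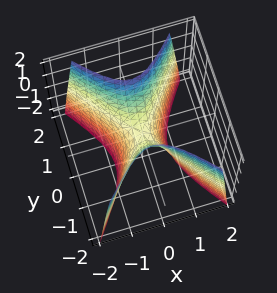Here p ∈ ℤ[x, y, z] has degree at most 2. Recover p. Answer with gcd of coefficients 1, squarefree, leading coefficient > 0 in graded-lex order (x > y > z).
3*x^2 - 2*y^2 + z

(a) deg p = 2. A saddle surface; a quadric.
(b) Symmetries: mirror symmetry y ↦ −y ⇒ only even powers of y; it's symmetric under x → −x, forcing even powers of x.
(c) Observable constraints: it meets the z-axis at z = 0 (among the integer gridlines); it meets the y-axis at y = 0 (among the integer gridlines); it crosses the x-axis at the gridline x = 0.
(d) Matching integer coefficients to the picture gives p.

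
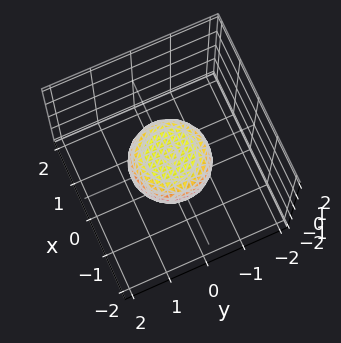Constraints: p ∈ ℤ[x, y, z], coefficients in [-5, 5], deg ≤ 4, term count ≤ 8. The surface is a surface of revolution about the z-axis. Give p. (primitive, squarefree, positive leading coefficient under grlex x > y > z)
2*x^4 + 4*x^2*y^2 + 2*y^4 - x^2 - y^2 + 3*z^2 - 1

The degree is 4 — no degree-3 surface has this shape.
Symmetry: the z-axis is an axis of rotation, so x and y enter only as x² + y².
Against the integer gridlines: the y-axis gridline crossings are at y ∈ {-1, 1}; a circular section at z = 0 has radius exactly 1.
Together with the visible shape, these determine p as stated. Check: (1, 0, 0) on the x-axis lies on the surface, and p(1, 0, 0) = 0. ✓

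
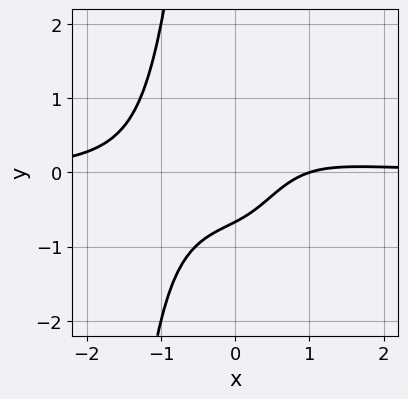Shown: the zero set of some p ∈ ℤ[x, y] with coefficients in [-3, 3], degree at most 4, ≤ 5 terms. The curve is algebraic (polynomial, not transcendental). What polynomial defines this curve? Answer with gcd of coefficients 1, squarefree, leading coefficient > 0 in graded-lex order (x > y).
Degree: the shape is more complex than any degree-3 curve, so deg p = 4.
Reading off the gridlines: it meets the x-axis at x = 1 (among the integer gridlines).
Solving for integer coefficients yields p as stated.

3*x^3*y + x*y^2 - 2*x + 3*y + 2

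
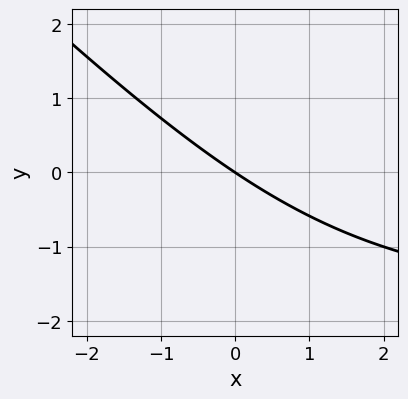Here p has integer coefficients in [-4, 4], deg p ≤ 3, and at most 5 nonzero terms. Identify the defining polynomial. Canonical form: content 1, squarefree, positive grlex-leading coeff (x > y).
1. The degree is 2 — the shape is more complex than any degree-1 curve.
2. Checking where it meets the axes: one x-axis crossing is at x = 0; one y-axis crossing is at y = 0.
3. Assembling these constraints gives the stated polynomial.

x*y + y^2 + 2*x + 3*y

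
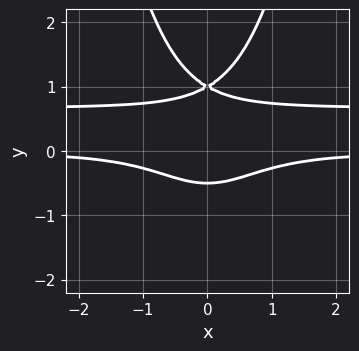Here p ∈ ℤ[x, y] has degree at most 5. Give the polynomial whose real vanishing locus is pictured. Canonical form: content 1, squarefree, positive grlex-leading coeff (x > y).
(a) deg p = 4. The shape is more complex than any degree-3 curve.
(b) Symmetries: the x ↦ −x reflection is a symmetry, so x appears only in even powers.
(c) From the axis intercepts and sections: no x-intercept at any integer in the box; it meets the y-axis at y = 1 (among the integer gridlines).
(d) Assembling these constraints gives the stated polynomial.

3*x^2*y^2 - 2*x^2*y - 2*y^3 + 3*y^2 - 1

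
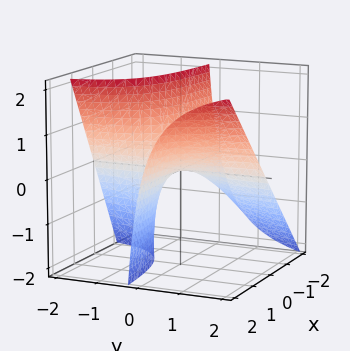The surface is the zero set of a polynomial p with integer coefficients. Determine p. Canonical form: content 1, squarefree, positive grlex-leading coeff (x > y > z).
4*x*y - 3*y*z - 2*z

First, deg p = 2. No degree-1 surface has this shape.
Next, from the axis intercepts and sections: one z-axis crossing is at z = 0; every point of the x-axis in the box is on the surface; every point of the y-axis in the box is on the surface.
Finally, solving for integer coefficients yields p as stated.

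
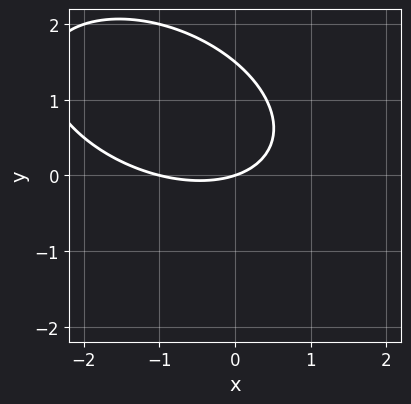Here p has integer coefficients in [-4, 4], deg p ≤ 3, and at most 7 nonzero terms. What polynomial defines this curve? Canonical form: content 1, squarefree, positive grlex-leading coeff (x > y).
x^2 + x*y + 2*y^2 + x - 3*y

First, the degree is 2 — the shape is more complex than any degree-1 curve.
Next, observable constraints: among the integer gridlines, it crosses the x-axis at x ∈ {-1, 0}; one y-axis crossing is at y = 0.
Finally, solving for integer coefficients yields p as stated.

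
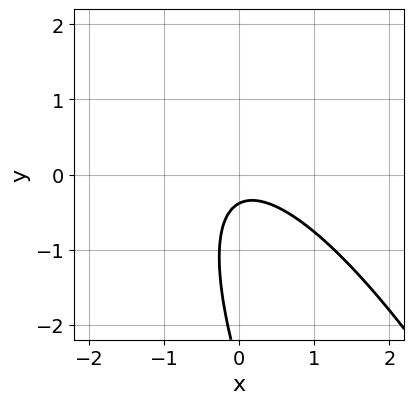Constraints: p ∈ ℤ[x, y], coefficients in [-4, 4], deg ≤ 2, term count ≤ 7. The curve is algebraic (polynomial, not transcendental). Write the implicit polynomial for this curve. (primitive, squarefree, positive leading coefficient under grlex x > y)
3*x^2 + 3*x*y + y^2 + 3*y + 1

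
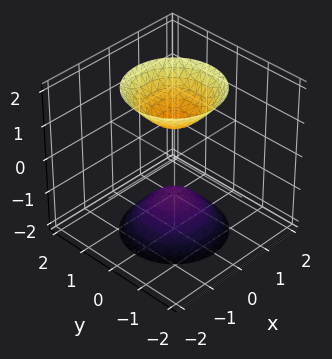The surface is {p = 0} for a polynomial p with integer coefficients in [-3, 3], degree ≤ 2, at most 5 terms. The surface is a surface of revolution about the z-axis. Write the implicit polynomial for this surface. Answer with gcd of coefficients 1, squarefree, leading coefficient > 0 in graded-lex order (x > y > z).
2*x^2 + 2*y^2 - z^2 + 1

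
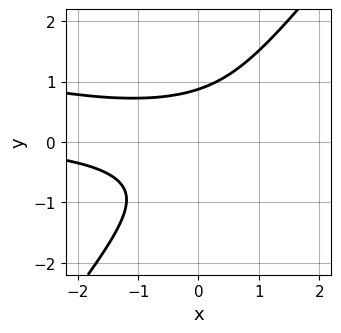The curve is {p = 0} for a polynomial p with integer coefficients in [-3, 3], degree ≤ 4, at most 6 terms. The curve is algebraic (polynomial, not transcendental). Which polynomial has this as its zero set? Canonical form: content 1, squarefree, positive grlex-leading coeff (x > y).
x^2*y + 3*x*y^2 - 3*y^3 + 2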